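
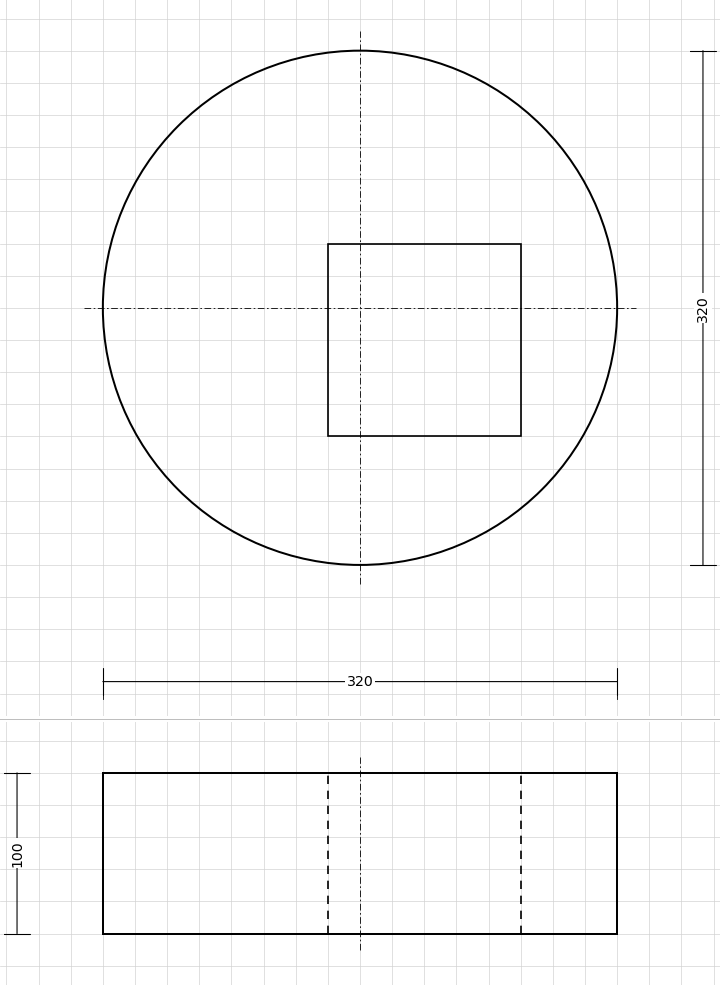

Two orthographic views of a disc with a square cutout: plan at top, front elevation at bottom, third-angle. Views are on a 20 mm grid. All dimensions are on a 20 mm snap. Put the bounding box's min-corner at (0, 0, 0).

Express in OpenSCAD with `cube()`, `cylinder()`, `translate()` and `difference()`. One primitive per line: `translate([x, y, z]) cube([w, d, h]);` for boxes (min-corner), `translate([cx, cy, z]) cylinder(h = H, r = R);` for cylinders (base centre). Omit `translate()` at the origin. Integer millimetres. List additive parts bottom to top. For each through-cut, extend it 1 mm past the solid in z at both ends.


difference() {
  translate([160, 160, 0]) cylinder(h = 100, r = 160);
  translate([140, 80, -1]) cube([120, 120, 102]);
}


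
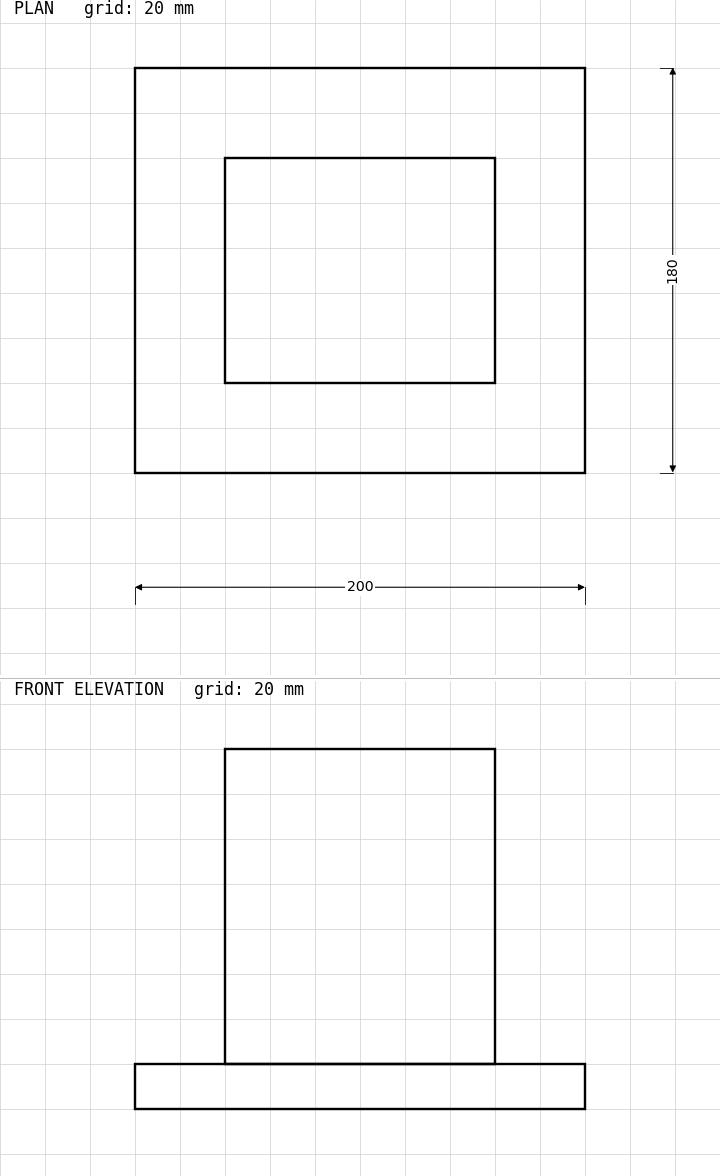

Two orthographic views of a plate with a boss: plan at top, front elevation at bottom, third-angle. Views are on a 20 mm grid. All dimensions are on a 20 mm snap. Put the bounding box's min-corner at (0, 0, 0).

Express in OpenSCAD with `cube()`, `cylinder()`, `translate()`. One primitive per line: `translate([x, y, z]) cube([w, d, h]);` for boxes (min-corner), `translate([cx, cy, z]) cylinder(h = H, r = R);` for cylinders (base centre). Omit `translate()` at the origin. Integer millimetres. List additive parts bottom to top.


cube([200, 180, 20]);
translate([40, 40, 20]) cube([120, 100, 140]);


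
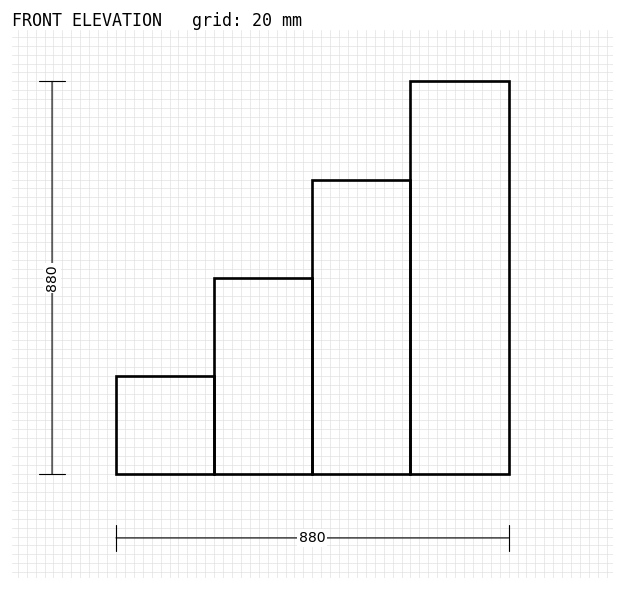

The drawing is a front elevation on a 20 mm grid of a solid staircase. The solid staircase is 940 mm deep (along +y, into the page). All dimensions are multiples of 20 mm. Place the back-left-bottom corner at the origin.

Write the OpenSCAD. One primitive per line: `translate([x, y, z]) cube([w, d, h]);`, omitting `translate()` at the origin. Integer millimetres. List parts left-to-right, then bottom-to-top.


cube([220, 940, 220]);
translate([220, 0, 0]) cube([220, 940, 440]);
translate([440, 0, 0]) cube([220, 940, 660]);
translate([660, 0, 0]) cube([220, 940, 880]);


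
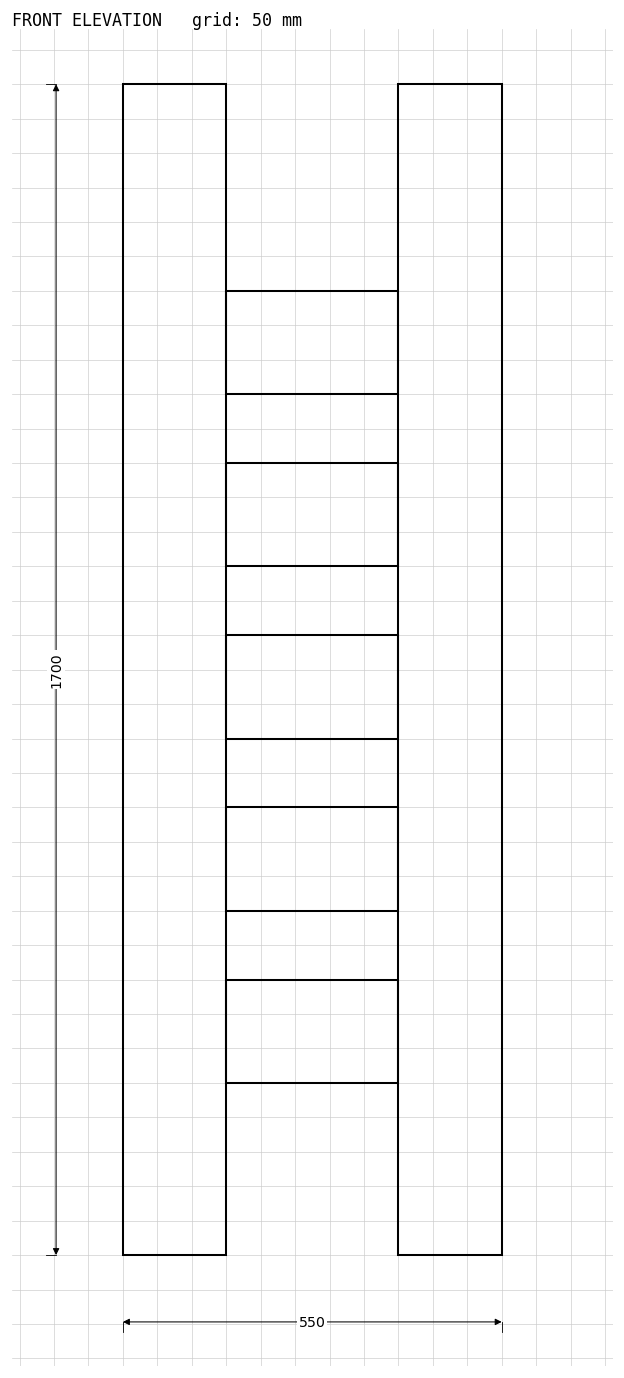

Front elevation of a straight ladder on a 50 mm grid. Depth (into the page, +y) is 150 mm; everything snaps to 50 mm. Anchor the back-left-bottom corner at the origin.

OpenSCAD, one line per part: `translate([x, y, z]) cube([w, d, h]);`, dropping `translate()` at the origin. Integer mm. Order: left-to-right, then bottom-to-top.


cube([150, 150, 1700]);
translate([150, 0, 250]) cube([250, 150, 150]);
translate([150, 0, 500]) cube([250, 150, 150]);
translate([150, 0, 750]) cube([250, 150, 150]);
translate([150, 0, 1000]) cube([250, 150, 150]);
translate([150, 0, 1250]) cube([250, 150, 150]);
translate([400, 0, 0]) cube([150, 150, 1700]);


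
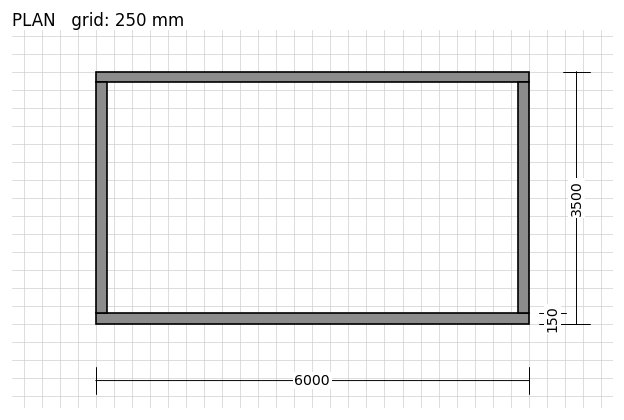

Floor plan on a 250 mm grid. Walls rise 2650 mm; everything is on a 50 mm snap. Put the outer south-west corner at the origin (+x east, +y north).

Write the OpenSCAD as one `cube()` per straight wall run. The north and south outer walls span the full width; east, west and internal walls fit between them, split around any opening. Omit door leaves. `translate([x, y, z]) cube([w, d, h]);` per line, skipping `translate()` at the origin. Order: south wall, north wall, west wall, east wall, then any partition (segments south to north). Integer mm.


cube([6000, 150, 2650]);
translate([0, 3350, 0]) cube([6000, 150, 2650]);
translate([0, 150, 0]) cube([150, 3200, 2650]);
translate([5850, 150, 0]) cube([150, 3200, 2650]);


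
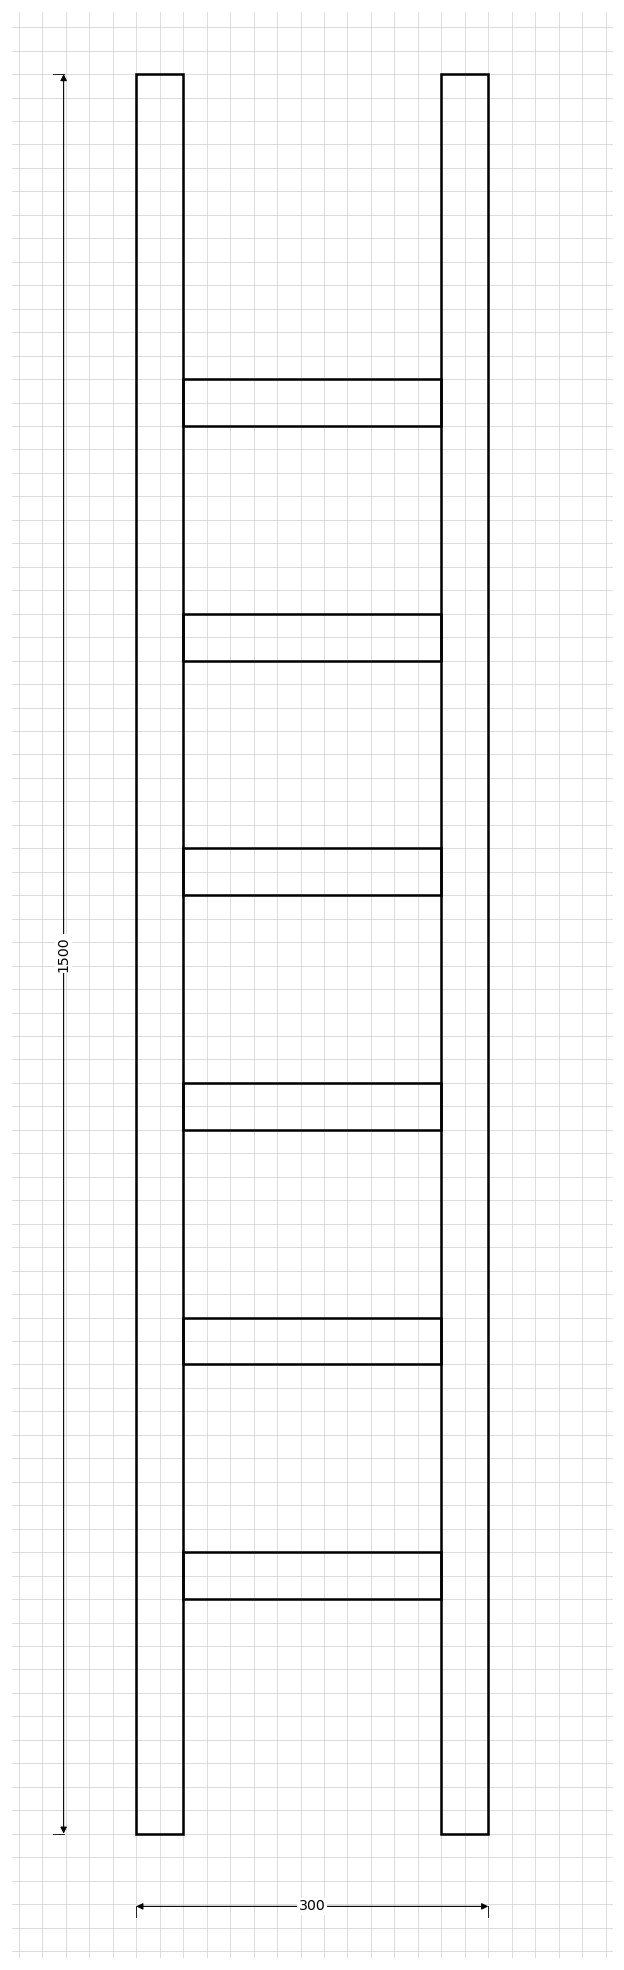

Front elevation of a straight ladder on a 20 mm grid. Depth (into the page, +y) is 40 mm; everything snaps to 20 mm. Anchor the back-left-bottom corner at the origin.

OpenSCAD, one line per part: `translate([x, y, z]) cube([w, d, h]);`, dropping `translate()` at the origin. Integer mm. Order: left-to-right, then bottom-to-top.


cube([40, 40, 1500]);
translate([40, 0, 200]) cube([220, 40, 40]);
translate([40, 0, 400]) cube([220, 40, 40]);
translate([40, 0, 600]) cube([220, 40, 40]);
translate([40, 0, 800]) cube([220, 40, 40]);
translate([40, 0, 1000]) cube([220, 40, 40]);
translate([40, 0, 1200]) cube([220, 40, 40]);
translate([260, 0, 0]) cube([40, 40, 1500]);


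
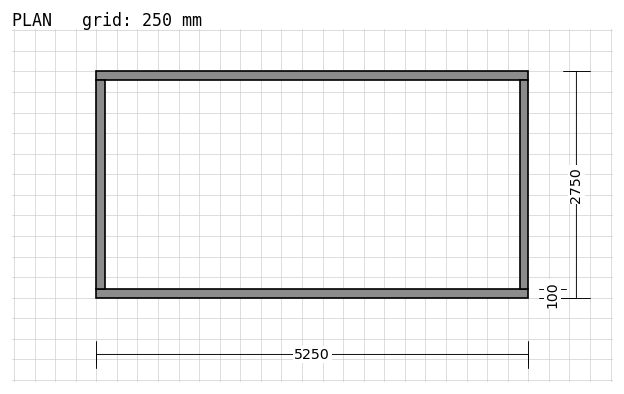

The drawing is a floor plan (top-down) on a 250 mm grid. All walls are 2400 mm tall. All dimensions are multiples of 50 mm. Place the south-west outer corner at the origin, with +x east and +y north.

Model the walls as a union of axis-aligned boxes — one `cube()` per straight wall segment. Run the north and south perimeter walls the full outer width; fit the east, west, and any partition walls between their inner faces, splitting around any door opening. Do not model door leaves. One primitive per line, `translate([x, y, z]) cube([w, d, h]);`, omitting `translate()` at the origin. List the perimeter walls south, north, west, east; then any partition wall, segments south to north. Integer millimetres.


cube([5250, 100, 2400]);
translate([0, 2650, 0]) cube([5250, 100, 2400]);
translate([0, 100, 0]) cube([100, 2550, 2400]);
translate([5150, 100, 0]) cube([100, 2550, 2400]);


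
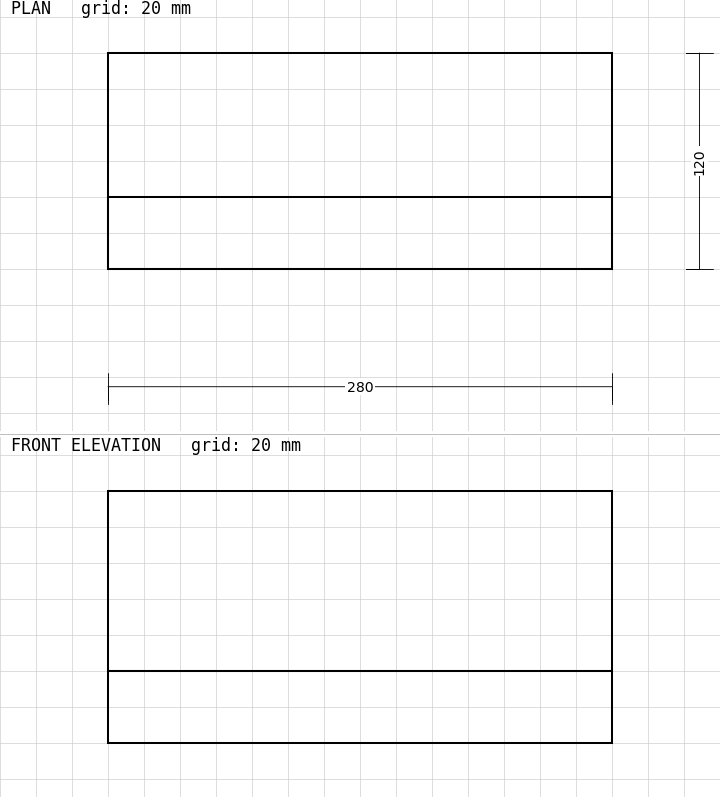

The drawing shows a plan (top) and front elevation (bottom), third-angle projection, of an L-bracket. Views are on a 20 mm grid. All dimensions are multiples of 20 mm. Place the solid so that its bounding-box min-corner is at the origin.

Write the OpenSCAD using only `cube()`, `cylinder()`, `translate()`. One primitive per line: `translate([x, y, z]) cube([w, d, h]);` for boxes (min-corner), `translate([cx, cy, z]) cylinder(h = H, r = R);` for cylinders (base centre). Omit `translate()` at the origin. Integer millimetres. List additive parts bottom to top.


cube([280, 120, 40]);
translate([0, 0, 40]) cube([280, 40, 100]);


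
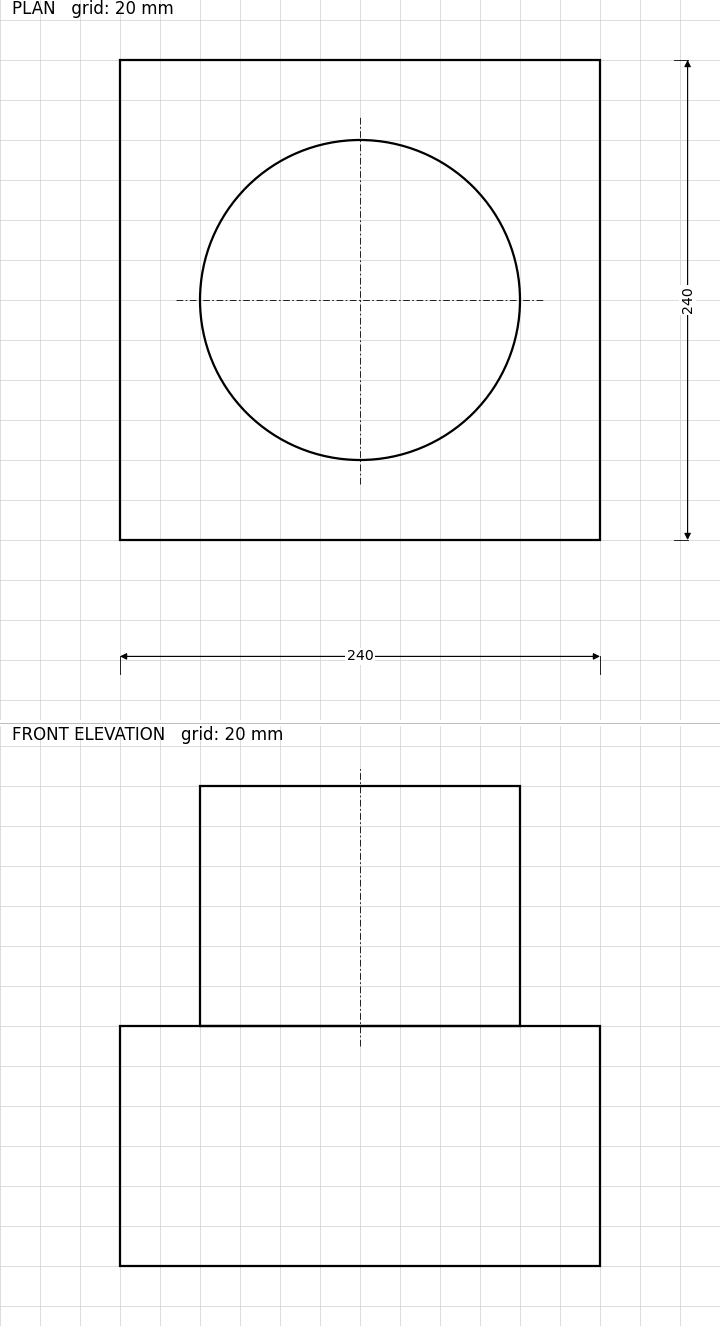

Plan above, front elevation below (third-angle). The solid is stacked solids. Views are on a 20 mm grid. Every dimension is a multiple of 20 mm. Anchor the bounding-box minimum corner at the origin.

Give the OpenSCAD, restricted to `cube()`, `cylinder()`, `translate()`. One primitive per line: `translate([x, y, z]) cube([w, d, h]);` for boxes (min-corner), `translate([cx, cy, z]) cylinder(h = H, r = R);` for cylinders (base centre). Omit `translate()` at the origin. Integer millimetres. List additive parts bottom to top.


cube([240, 240, 120]);
translate([120, 120, 120]) cylinder(h = 120, r = 80);


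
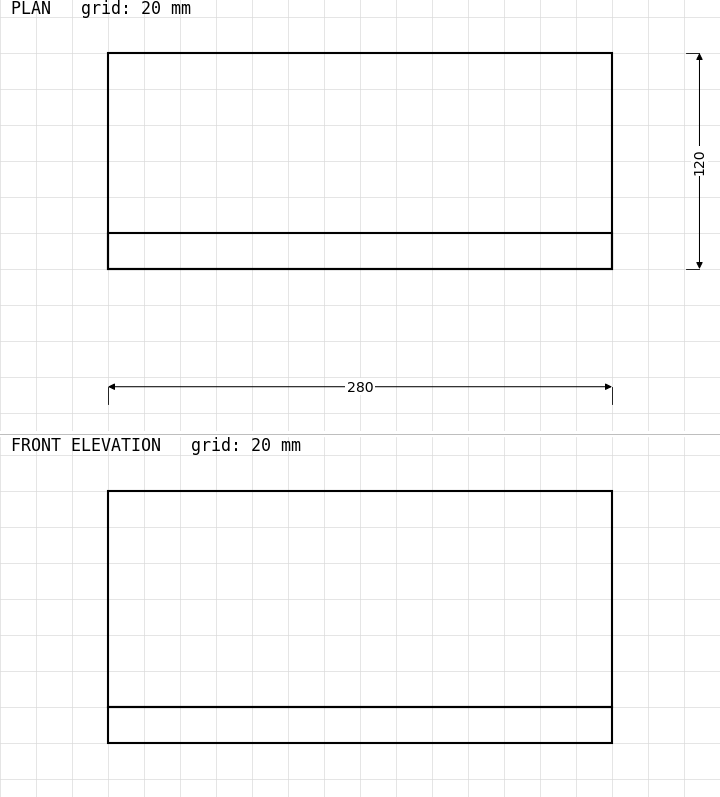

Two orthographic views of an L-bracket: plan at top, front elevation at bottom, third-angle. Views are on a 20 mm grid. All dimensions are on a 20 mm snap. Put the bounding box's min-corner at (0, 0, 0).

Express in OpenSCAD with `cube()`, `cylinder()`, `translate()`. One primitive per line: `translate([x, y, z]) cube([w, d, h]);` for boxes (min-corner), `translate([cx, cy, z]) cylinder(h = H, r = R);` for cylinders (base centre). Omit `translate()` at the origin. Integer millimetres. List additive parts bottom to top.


cube([280, 120, 20]);
translate([0, 0, 20]) cube([280, 20, 120]);


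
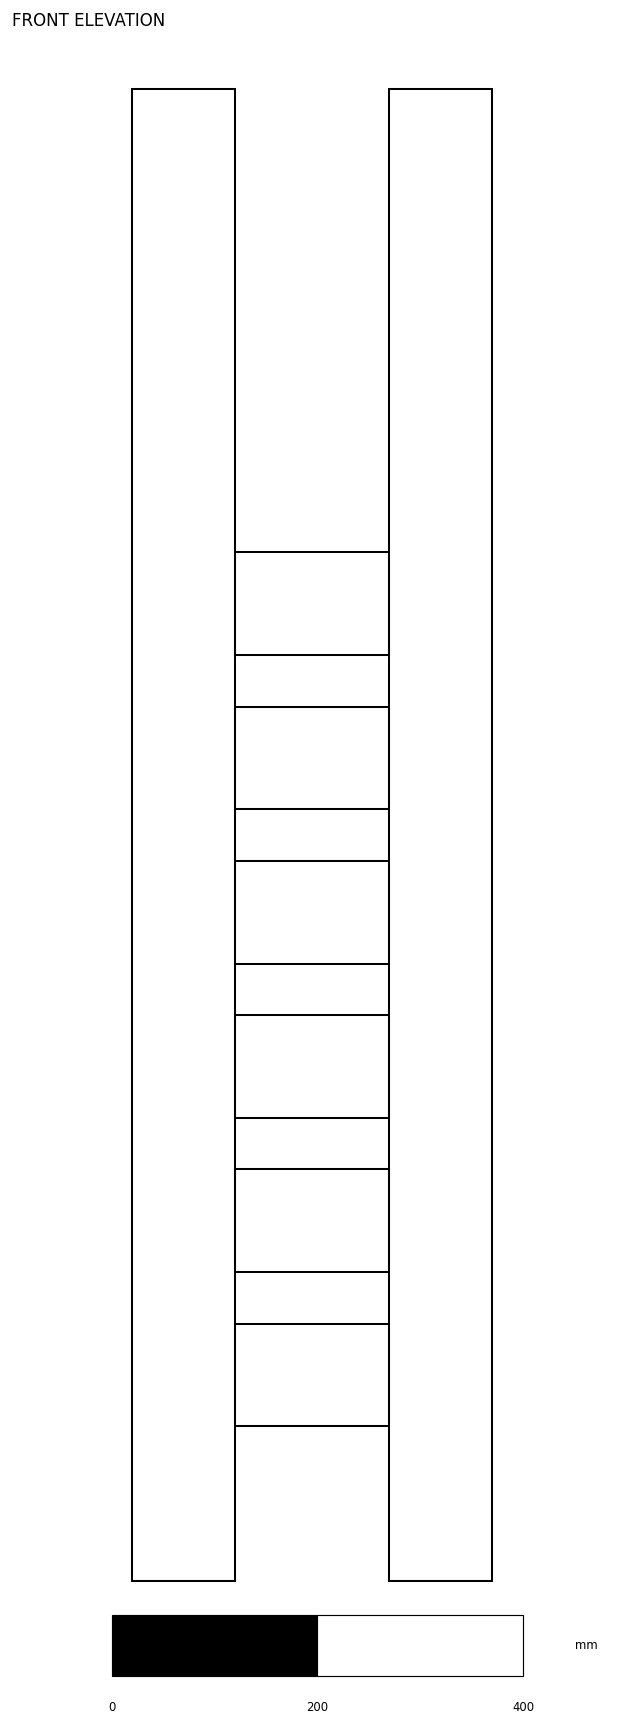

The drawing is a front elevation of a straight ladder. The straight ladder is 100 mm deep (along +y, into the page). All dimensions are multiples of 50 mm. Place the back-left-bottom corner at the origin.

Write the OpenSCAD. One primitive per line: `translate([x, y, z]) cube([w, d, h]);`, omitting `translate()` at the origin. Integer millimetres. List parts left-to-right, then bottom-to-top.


cube([100, 100, 1450]);
translate([100, 0, 150]) cube([150, 100, 100]);
translate([100, 0, 300]) cube([150, 100, 100]);
translate([100, 0, 450]) cube([150, 100, 100]);
translate([100, 0, 600]) cube([150, 100, 100]);
translate([100, 0, 750]) cube([150, 100, 100]);
translate([100, 0, 900]) cube([150, 100, 100]);
translate([250, 0, 0]) cube([100, 100, 1450]);


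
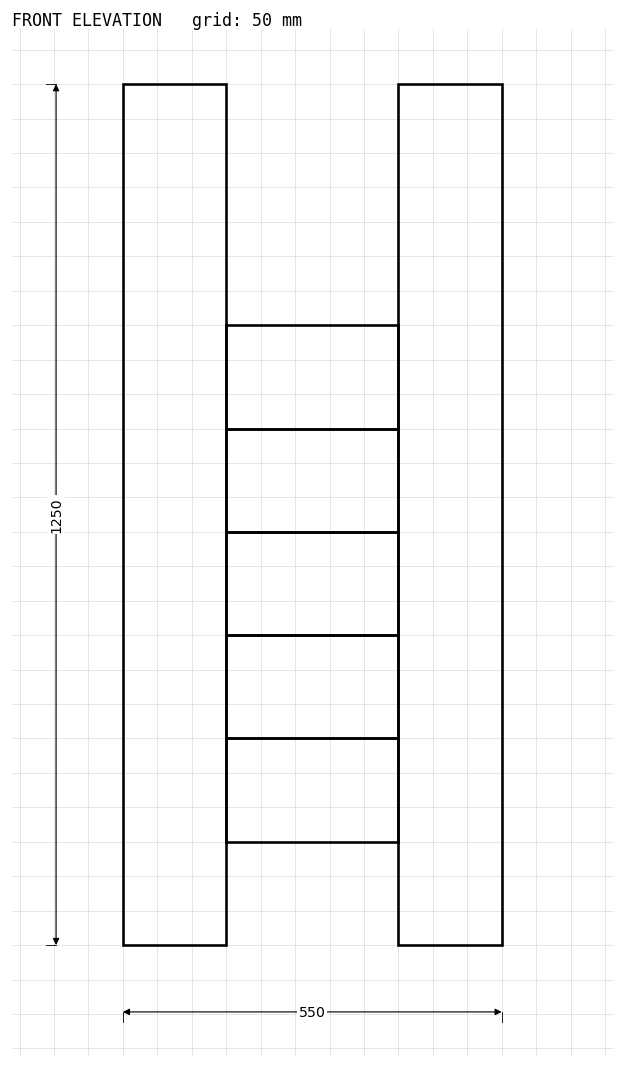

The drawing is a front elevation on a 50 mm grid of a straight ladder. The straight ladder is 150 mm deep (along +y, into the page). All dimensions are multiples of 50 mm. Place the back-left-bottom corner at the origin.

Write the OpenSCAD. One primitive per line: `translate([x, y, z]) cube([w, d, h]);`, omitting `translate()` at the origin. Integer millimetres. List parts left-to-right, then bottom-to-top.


cube([150, 150, 1250]);
translate([150, 0, 150]) cube([250, 150, 150]);
translate([150, 0, 300]) cube([250, 150, 150]);
translate([150, 0, 450]) cube([250, 150, 150]);
translate([150, 0, 600]) cube([250, 150, 150]);
translate([150, 0, 750]) cube([250, 150, 150]);
translate([400, 0, 0]) cube([150, 150, 1250]);


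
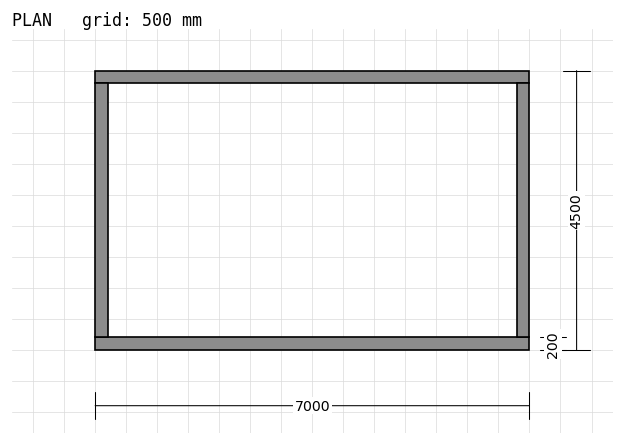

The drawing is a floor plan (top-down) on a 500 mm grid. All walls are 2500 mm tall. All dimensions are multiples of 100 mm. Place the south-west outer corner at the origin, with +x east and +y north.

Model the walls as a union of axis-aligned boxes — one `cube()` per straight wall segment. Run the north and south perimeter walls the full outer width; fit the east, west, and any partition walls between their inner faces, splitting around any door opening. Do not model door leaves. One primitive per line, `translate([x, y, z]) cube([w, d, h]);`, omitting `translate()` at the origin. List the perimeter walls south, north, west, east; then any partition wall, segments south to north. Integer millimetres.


cube([7000, 200, 2500]);
translate([0, 4300, 0]) cube([7000, 200, 2500]);
translate([0, 200, 0]) cube([200, 4100, 2500]);
translate([6800, 200, 0]) cube([200, 4100, 2500]);


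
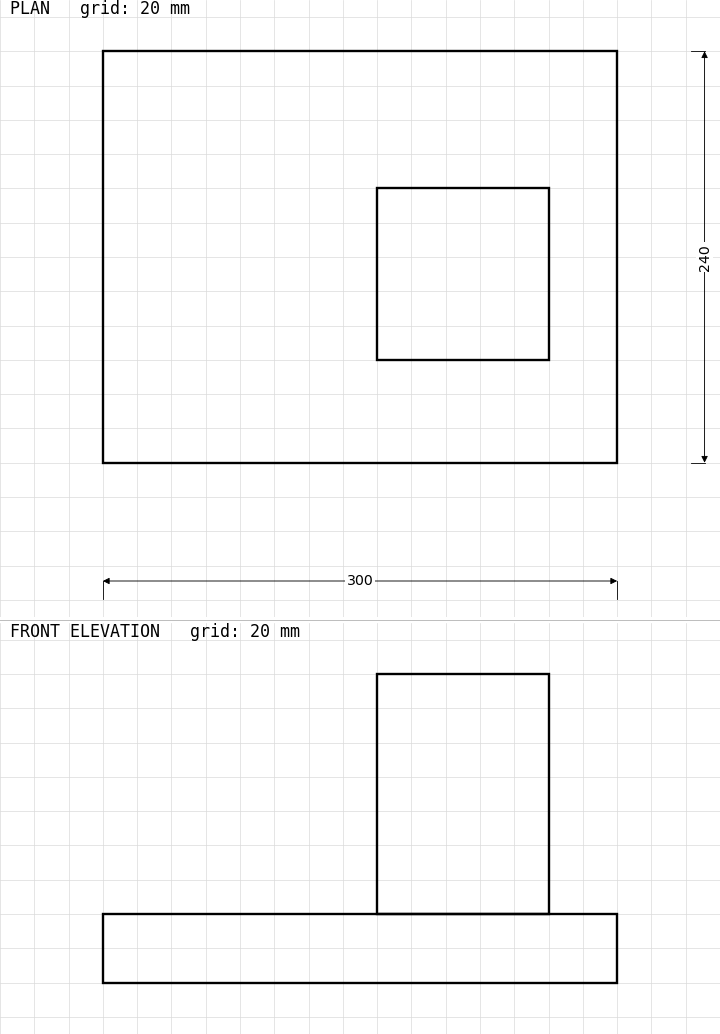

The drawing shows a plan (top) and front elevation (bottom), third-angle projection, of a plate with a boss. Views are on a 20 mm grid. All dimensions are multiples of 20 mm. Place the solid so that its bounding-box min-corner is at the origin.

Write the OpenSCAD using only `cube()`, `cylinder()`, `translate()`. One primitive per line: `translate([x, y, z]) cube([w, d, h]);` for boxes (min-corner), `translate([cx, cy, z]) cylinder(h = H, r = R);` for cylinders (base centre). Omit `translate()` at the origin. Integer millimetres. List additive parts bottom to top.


cube([300, 240, 40]);
translate([160, 60, 40]) cube([100, 100, 140]);


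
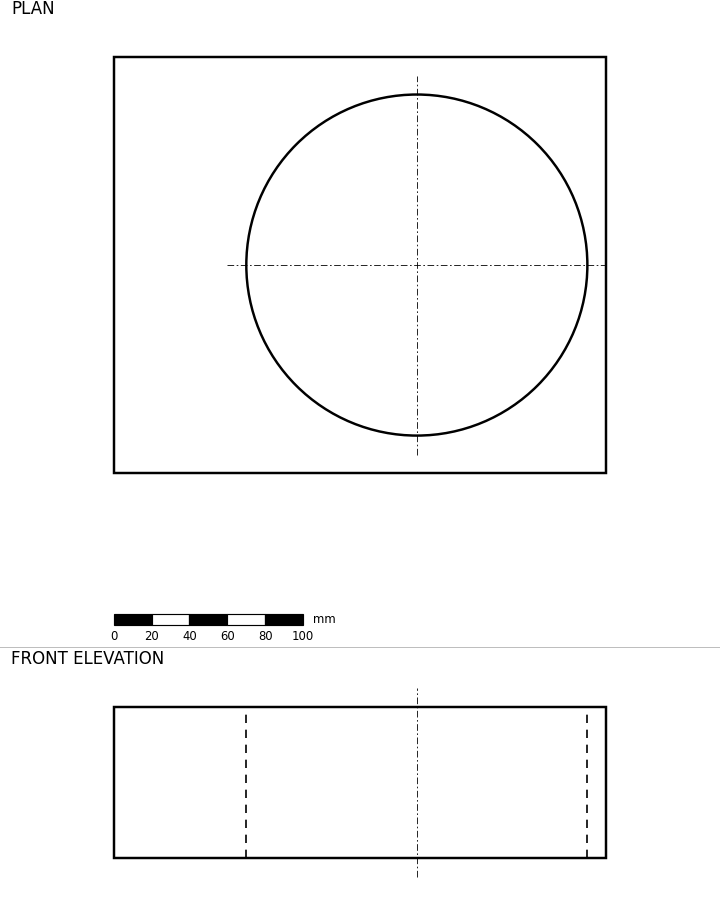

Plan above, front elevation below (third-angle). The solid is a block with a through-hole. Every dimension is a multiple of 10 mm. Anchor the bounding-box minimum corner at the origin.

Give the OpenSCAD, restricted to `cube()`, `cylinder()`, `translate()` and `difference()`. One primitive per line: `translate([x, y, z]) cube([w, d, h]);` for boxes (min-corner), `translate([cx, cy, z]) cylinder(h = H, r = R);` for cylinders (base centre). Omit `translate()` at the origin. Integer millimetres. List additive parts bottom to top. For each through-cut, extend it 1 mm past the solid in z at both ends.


difference() {
  cube([260, 220, 80]);
  translate([160, 110, -1]) cylinder(h = 82, r = 90);
}


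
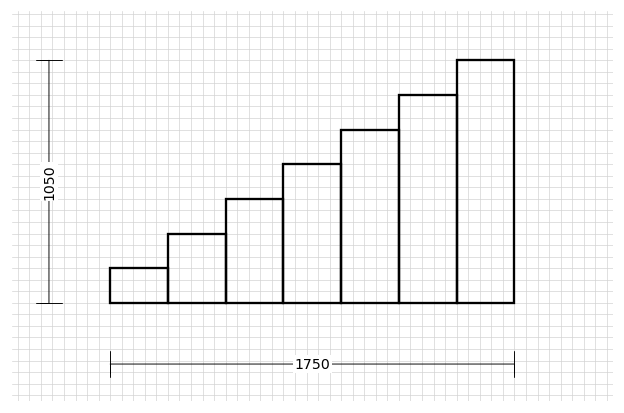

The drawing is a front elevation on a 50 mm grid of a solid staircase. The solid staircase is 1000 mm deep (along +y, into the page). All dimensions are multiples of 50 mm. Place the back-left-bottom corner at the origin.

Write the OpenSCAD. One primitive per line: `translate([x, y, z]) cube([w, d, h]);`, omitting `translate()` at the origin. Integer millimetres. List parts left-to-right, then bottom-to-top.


cube([250, 1000, 150]);
translate([250, 0, 0]) cube([250, 1000, 300]);
translate([500, 0, 0]) cube([250, 1000, 450]);
translate([750, 0, 0]) cube([250, 1000, 600]);
translate([1000, 0, 0]) cube([250, 1000, 750]);
translate([1250, 0, 0]) cube([250, 1000, 900]);
translate([1500, 0, 0]) cube([250, 1000, 1050]);


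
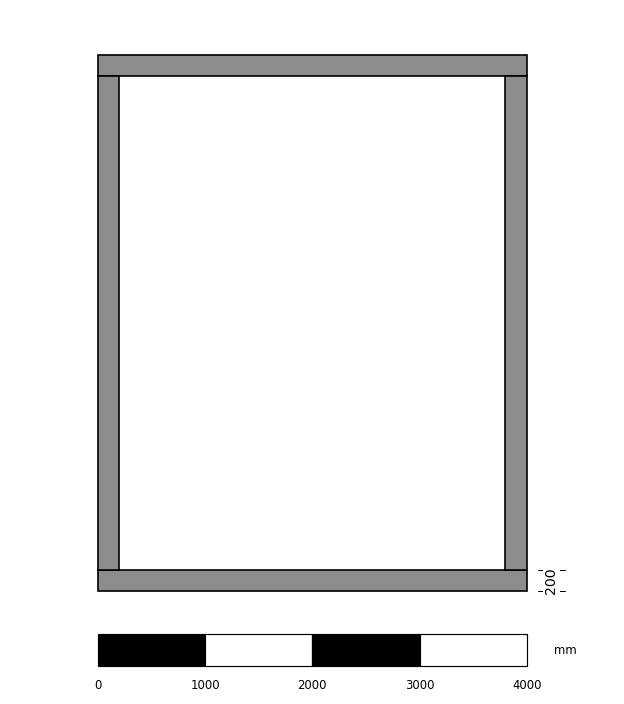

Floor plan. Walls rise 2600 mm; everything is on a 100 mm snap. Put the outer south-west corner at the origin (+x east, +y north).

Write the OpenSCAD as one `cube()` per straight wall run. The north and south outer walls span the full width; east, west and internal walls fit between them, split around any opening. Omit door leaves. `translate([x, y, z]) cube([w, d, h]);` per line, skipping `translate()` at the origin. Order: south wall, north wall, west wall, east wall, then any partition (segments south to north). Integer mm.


cube([4000, 200, 2600]);
translate([0, 4800, 0]) cube([4000, 200, 2600]);
translate([0, 200, 0]) cube([200, 4600, 2600]);
translate([3800, 200, 0]) cube([200, 4600, 2600]);


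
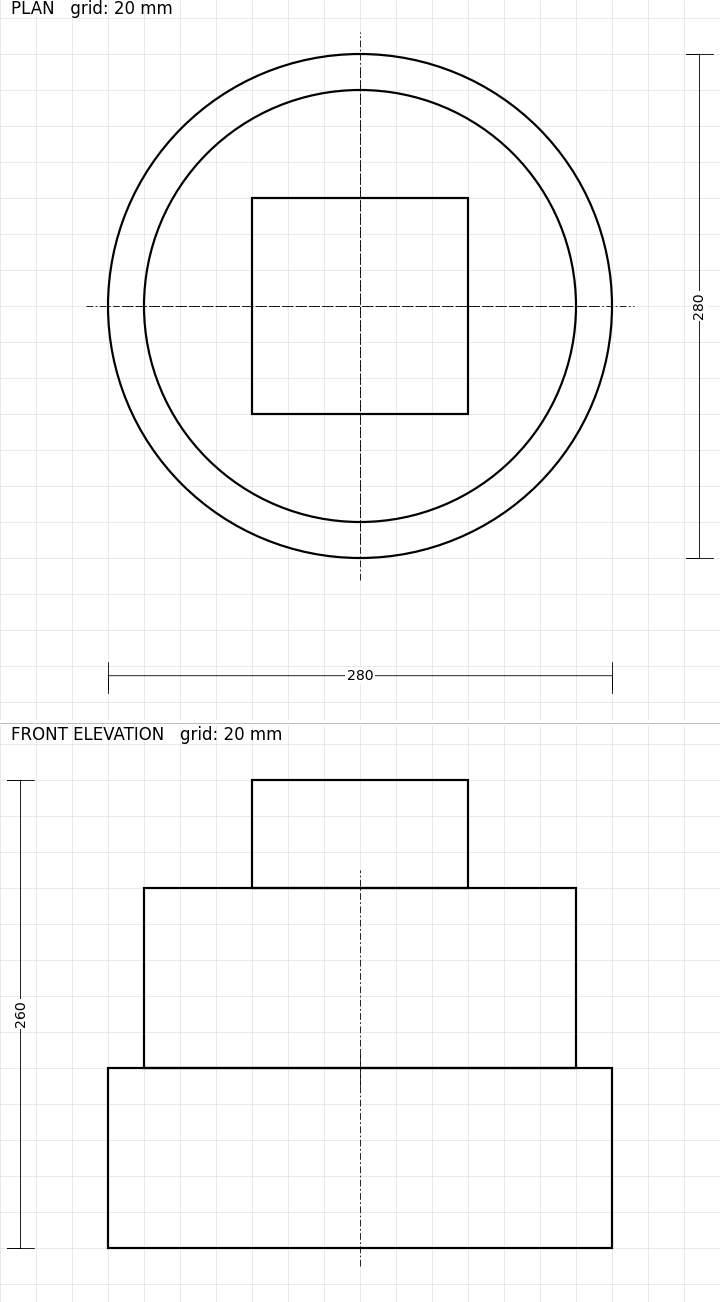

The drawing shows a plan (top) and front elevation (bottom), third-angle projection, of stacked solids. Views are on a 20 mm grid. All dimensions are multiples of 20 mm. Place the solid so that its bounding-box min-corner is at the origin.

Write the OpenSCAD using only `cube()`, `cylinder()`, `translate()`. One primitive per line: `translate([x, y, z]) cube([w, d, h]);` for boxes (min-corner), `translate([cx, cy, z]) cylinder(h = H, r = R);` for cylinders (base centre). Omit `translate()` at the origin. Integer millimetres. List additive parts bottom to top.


translate([140, 140, 0]) cylinder(h = 100, r = 140);
translate([140, 140, 100]) cylinder(h = 100, r = 120);
translate([80, 80, 200]) cube([120, 120, 60]);


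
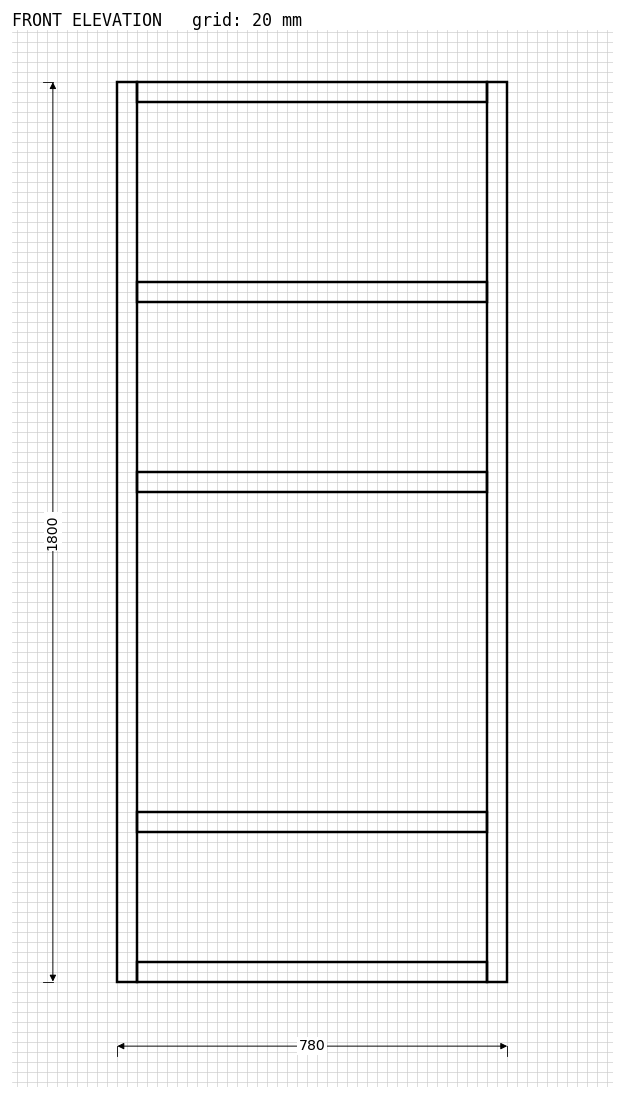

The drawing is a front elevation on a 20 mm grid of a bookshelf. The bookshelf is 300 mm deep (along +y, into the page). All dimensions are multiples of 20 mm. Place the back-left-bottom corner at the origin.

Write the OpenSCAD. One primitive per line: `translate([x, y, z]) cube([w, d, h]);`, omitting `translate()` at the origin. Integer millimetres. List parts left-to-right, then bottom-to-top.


cube([40, 300, 1800]);
translate([40, 0, 0]) cube([700, 300, 40]);
translate([40, 0, 300]) cube([700, 300, 40]);
translate([40, 0, 980]) cube([700, 300, 40]);
translate([40, 0, 1360]) cube([700, 300, 40]);
translate([40, 0, 1760]) cube([700, 300, 40]);
translate([740, 0, 0]) cube([40, 300, 1800]);


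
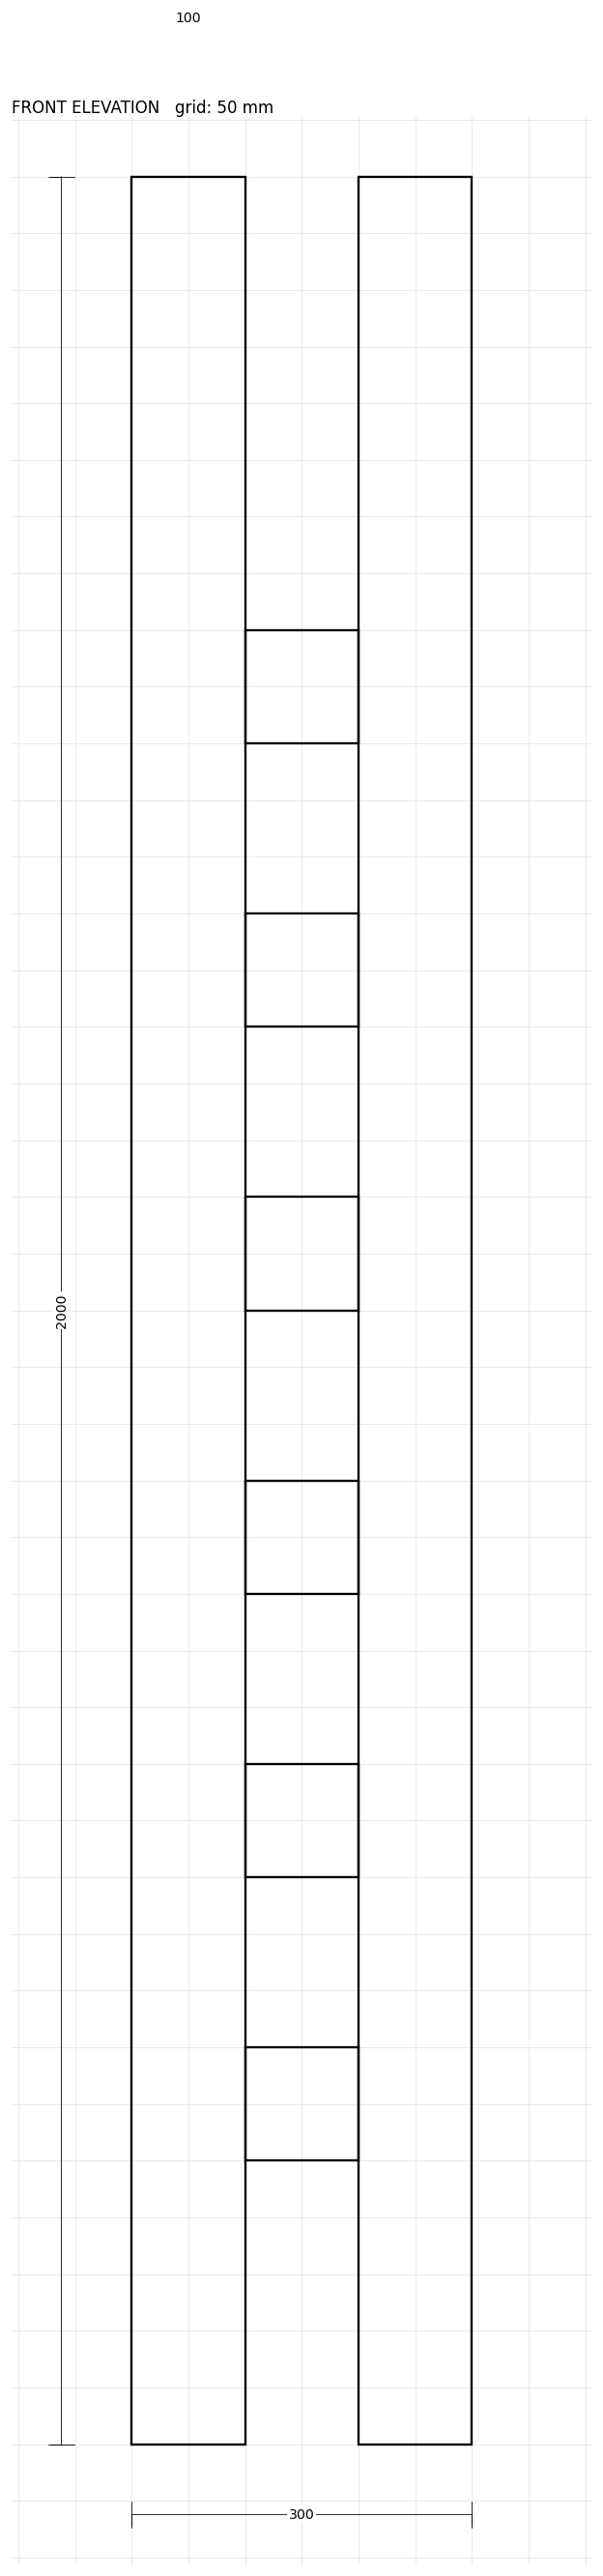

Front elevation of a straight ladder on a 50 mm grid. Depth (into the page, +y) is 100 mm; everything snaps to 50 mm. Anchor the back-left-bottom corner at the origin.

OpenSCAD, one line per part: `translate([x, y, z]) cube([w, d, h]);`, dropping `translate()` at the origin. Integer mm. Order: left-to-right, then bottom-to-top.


cube([100, 100, 2000]);
translate([100, 0, 250]) cube([100, 100, 100]);
translate([100, 0, 500]) cube([100, 100, 100]);
translate([100, 0, 750]) cube([100, 100, 100]);
translate([100, 0, 1000]) cube([100, 100, 100]);
translate([100, 0, 1250]) cube([100, 100, 100]);
translate([100, 0, 1500]) cube([100, 100, 100]);
translate([200, 0, 0]) cube([100, 100, 2000]);


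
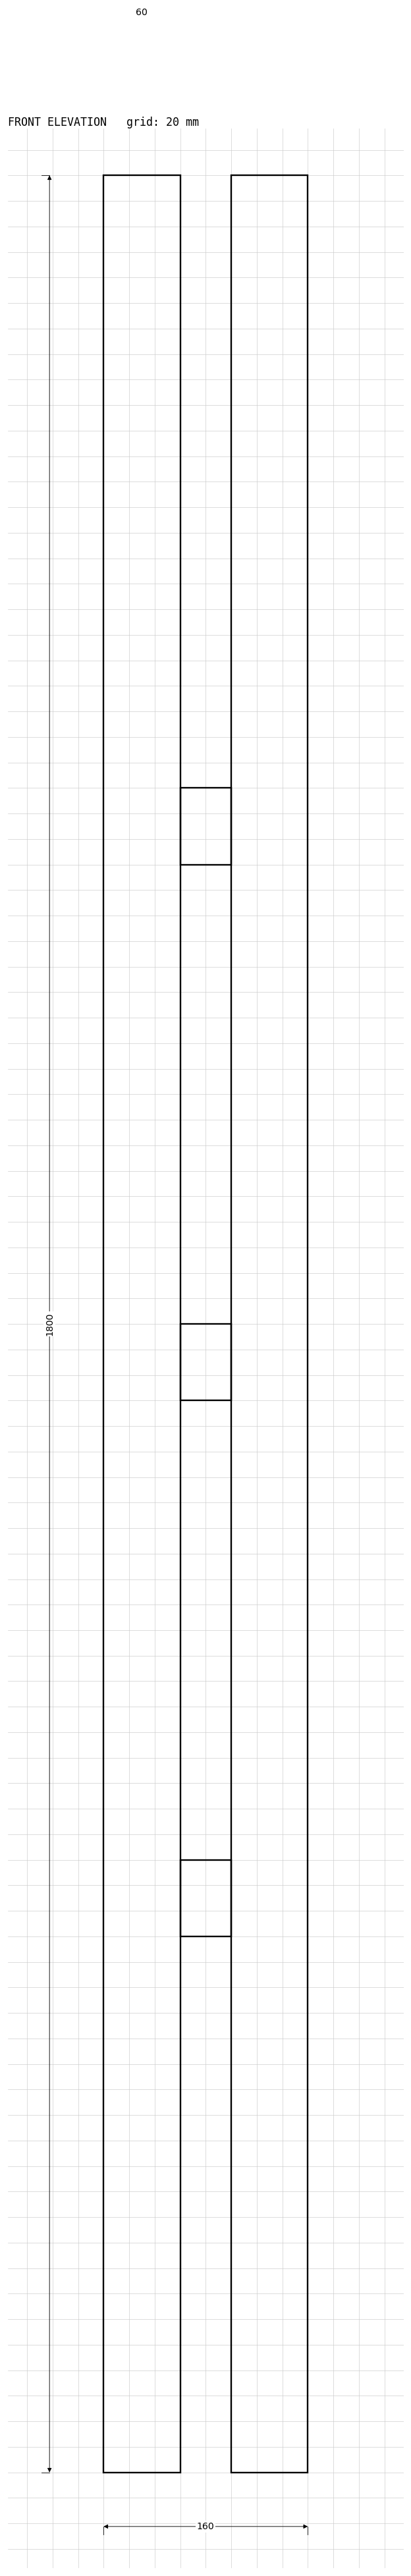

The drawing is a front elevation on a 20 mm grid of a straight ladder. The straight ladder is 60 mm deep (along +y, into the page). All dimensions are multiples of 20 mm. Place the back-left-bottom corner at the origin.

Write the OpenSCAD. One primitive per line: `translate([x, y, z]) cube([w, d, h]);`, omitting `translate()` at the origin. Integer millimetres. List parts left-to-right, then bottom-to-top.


cube([60, 60, 1800]);
translate([60, 0, 420]) cube([40, 60, 60]);
translate([60, 0, 840]) cube([40, 60, 60]);
translate([60, 0, 1260]) cube([40, 60, 60]);
translate([100, 0, 0]) cube([60, 60, 1800]);


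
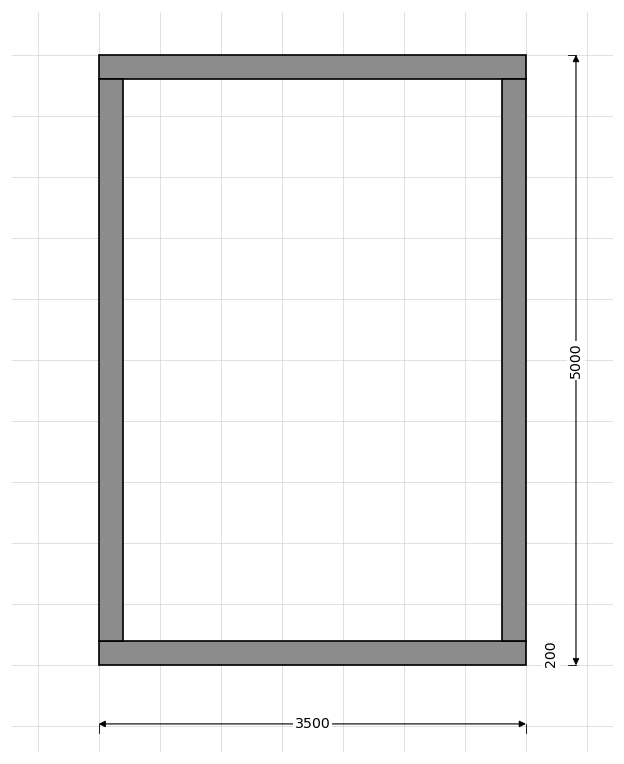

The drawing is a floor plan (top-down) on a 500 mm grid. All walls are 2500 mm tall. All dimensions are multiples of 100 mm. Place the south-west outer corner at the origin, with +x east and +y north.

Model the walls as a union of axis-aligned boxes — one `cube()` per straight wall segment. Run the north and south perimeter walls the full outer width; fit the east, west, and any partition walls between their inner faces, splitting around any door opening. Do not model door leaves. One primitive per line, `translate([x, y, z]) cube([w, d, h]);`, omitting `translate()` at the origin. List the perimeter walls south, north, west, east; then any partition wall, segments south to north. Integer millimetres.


cube([3500, 200, 2500]);
translate([0, 4800, 0]) cube([3500, 200, 2500]);
translate([0, 200, 0]) cube([200, 4600, 2500]);
translate([3300, 200, 0]) cube([200, 4600, 2500]);


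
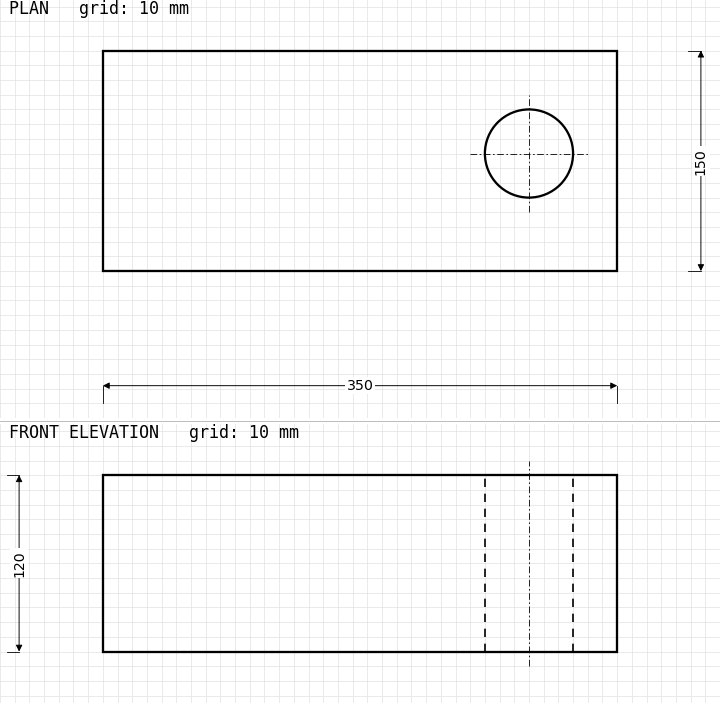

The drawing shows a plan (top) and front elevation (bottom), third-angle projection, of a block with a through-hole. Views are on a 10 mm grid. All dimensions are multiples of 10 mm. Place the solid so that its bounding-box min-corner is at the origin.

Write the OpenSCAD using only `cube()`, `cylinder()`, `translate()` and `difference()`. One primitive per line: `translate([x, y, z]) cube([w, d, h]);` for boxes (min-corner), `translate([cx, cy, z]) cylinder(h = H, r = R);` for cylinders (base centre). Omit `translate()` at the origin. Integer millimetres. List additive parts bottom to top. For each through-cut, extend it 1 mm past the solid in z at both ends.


difference() {
  cube([350, 150, 120]);
  translate([290, 80, -1]) cylinder(h = 122, r = 30);
}


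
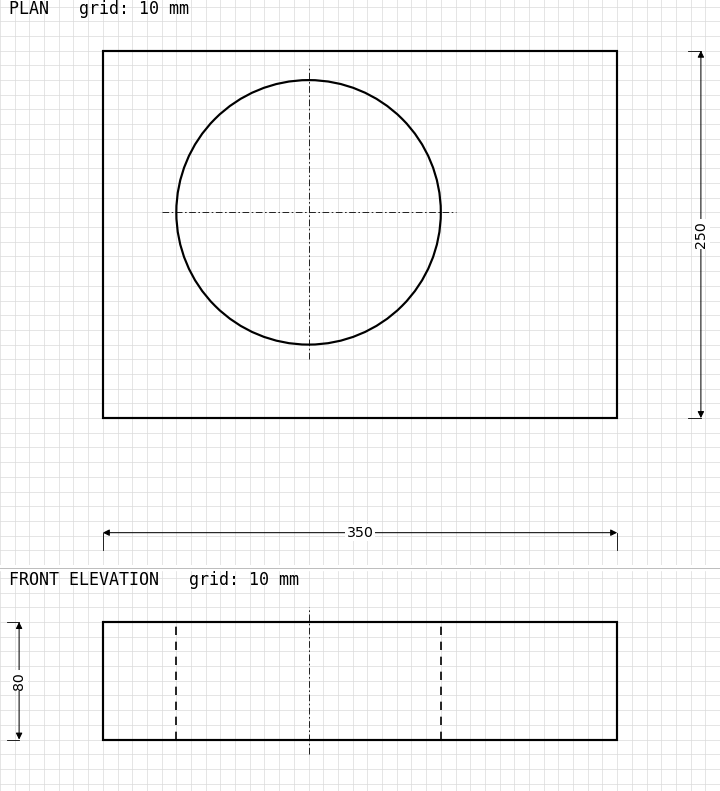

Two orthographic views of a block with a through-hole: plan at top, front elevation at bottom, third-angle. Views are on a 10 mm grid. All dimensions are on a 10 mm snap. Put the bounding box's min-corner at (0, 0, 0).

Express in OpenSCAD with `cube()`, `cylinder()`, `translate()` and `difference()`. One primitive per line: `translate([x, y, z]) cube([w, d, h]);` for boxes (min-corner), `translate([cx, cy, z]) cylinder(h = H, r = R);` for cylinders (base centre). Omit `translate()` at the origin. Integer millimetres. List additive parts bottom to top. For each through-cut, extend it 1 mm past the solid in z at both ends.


difference() {
  cube([350, 250, 80]);
  translate([140, 140, -1]) cylinder(h = 82, r = 90);
}


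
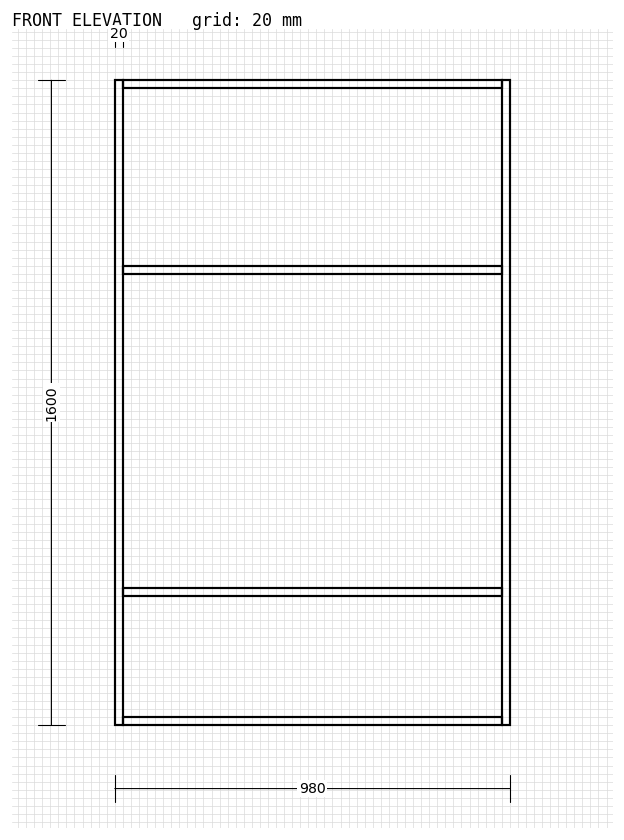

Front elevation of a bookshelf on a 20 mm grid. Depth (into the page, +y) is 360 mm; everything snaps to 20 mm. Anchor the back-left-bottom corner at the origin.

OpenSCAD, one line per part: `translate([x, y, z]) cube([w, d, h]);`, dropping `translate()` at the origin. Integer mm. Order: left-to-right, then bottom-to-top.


cube([20, 360, 1600]);
translate([20, 0, 0]) cube([940, 360, 20]);
translate([20, 0, 320]) cube([940, 360, 20]);
translate([20, 0, 1120]) cube([940, 360, 20]);
translate([20, 0, 1580]) cube([940, 360, 20]);
translate([960, 0, 0]) cube([20, 360, 1600]);


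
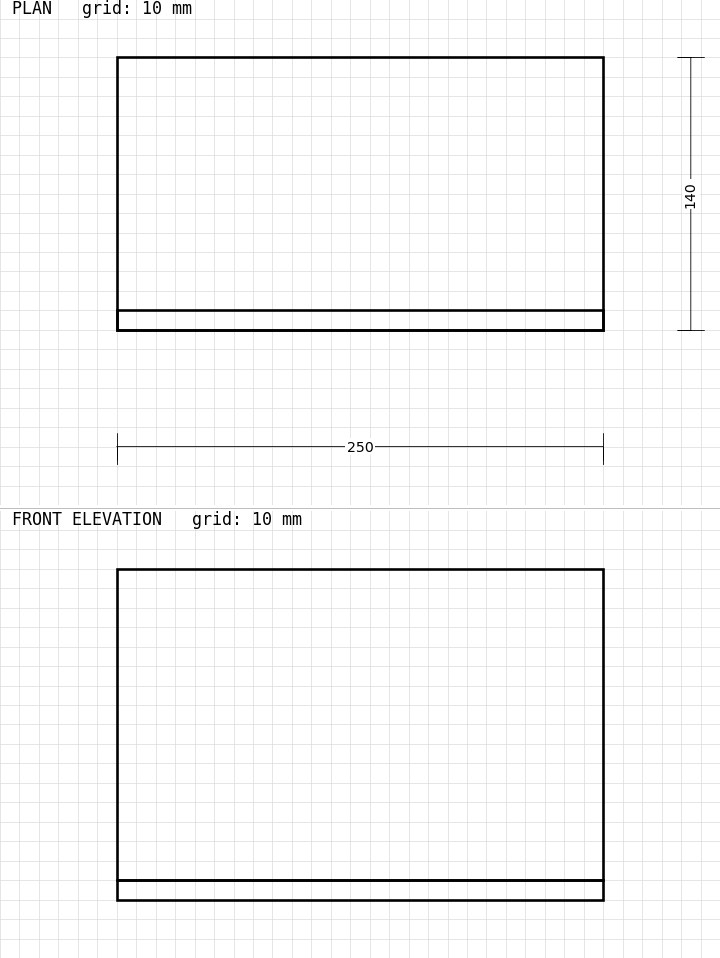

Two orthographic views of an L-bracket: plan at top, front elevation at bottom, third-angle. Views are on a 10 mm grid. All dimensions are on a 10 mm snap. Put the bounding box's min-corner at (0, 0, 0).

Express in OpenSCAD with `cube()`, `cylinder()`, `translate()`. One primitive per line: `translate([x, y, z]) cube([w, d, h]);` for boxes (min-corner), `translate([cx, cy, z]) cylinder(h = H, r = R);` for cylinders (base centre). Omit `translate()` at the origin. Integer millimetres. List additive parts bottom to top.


cube([250, 140, 10]);
translate([0, 0, 10]) cube([250, 10, 160]);


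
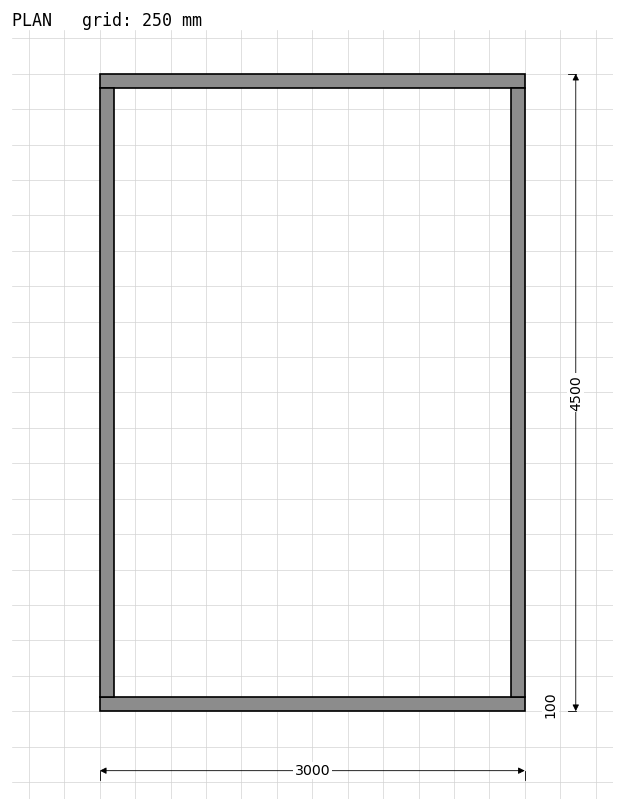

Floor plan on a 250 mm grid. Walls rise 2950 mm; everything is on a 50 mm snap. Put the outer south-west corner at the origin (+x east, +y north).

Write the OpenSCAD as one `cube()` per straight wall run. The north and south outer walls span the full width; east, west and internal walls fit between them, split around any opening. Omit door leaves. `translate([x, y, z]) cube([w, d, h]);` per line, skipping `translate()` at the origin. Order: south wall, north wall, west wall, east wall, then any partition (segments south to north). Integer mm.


cube([3000, 100, 2950]);
translate([0, 4400, 0]) cube([3000, 100, 2950]);
translate([0, 100, 0]) cube([100, 4300, 2950]);
translate([2900, 100, 0]) cube([100, 4300, 2950]);


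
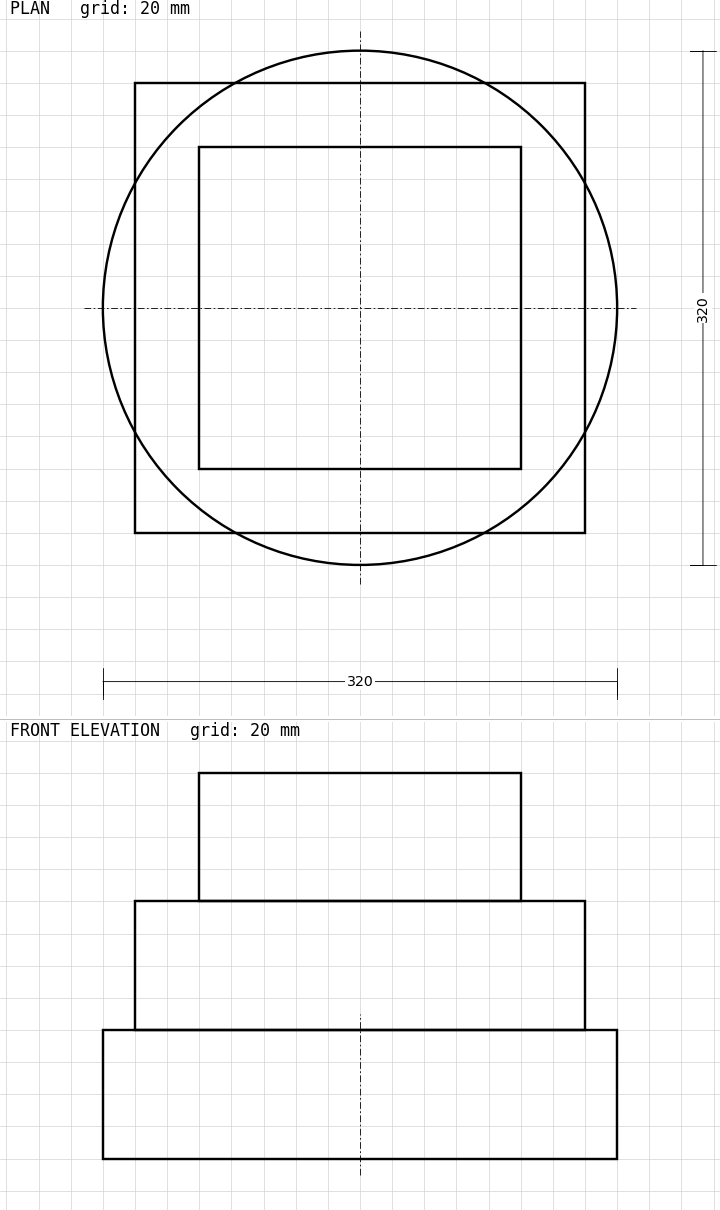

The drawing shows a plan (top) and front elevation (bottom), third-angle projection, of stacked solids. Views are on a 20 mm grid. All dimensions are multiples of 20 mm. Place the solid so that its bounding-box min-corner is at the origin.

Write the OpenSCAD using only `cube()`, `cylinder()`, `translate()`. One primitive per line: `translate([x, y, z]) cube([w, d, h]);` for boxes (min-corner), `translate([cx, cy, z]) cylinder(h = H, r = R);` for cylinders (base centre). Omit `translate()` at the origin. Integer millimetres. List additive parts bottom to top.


translate([160, 160, 0]) cylinder(h = 80, r = 160);
translate([20, 20, 80]) cube([280, 280, 80]);
translate([60, 60, 160]) cube([200, 200, 80]);


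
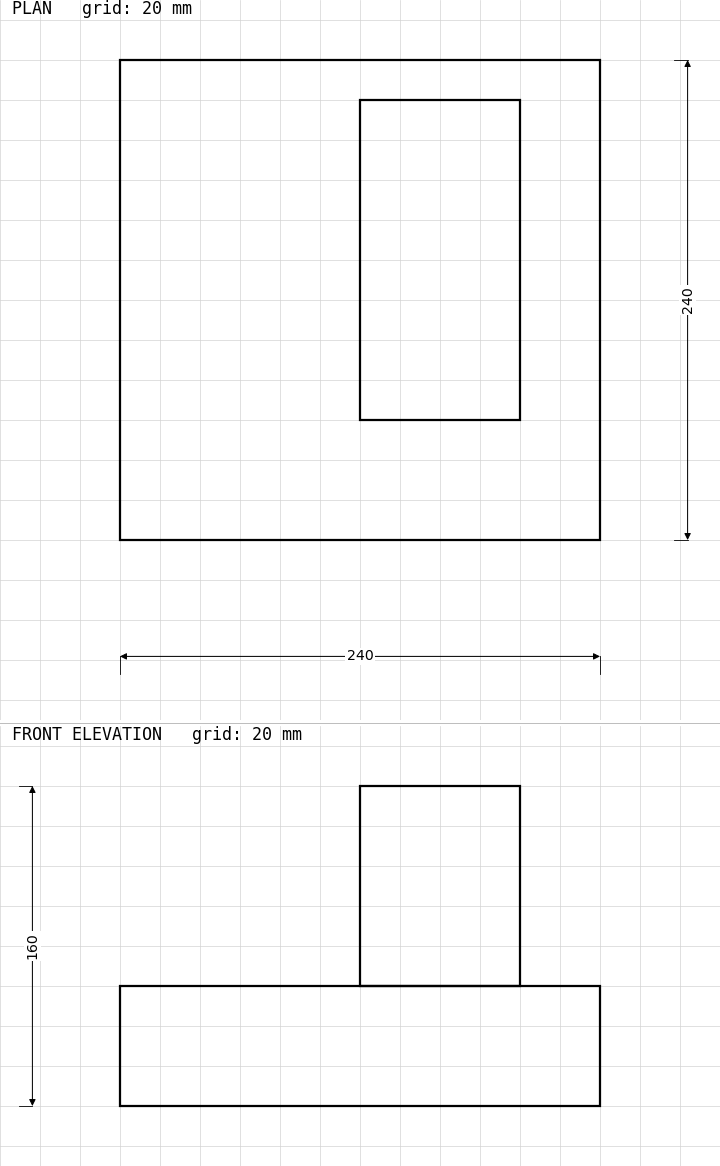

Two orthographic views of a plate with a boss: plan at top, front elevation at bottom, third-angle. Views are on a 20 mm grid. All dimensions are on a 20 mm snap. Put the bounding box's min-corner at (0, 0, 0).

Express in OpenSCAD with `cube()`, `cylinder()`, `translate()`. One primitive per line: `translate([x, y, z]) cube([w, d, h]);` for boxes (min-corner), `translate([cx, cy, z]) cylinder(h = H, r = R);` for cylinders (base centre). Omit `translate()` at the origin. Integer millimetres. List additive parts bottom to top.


cube([240, 240, 60]);
translate([120, 60, 60]) cube([80, 160, 100]);


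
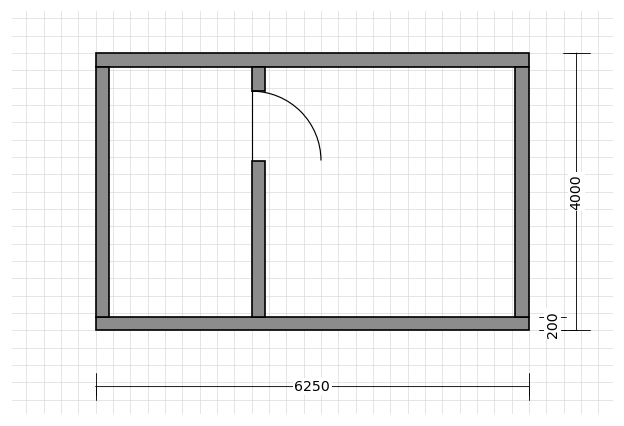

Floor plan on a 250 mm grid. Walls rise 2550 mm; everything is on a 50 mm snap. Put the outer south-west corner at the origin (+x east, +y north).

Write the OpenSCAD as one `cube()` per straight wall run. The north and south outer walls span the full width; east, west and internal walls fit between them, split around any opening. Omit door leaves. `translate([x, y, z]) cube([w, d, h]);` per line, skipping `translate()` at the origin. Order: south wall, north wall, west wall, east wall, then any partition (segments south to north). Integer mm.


cube([6250, 200, 2550]);
translate([0, 3800, 0]) cube([6250, 200, 2550]);
translate([0, 200, 0]) cube([200, 3600, 2550]);
translate([6050, 200, 0]) cube([200, 3600, 2550]);
translate([2250, 200, 0]) cube([200, 2250, 2550]);
translate([2250, 3450, 0]) cube([200, 350, 2550]);


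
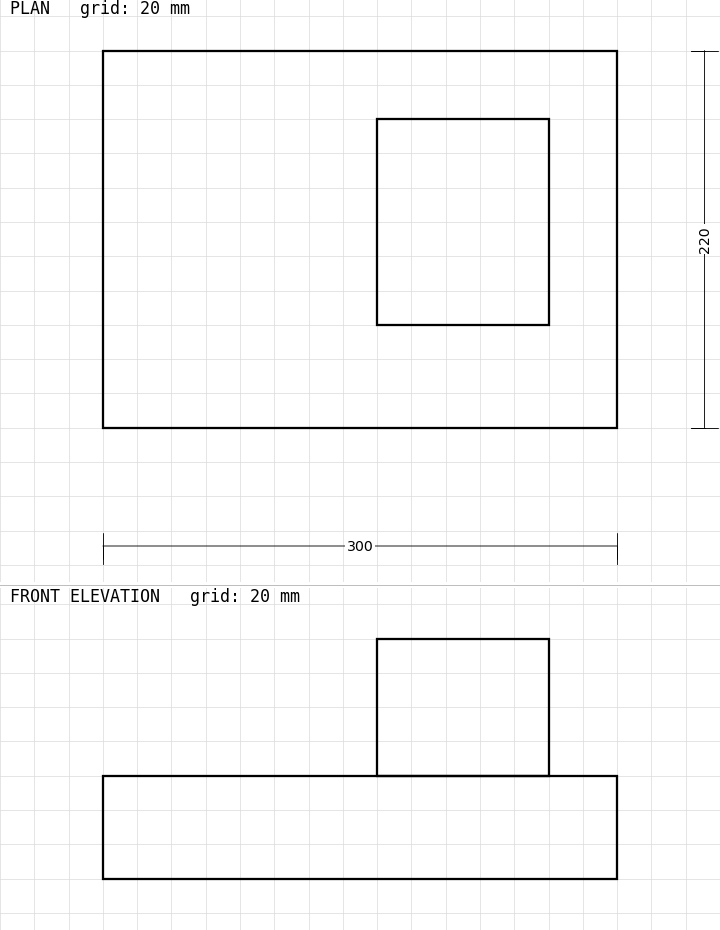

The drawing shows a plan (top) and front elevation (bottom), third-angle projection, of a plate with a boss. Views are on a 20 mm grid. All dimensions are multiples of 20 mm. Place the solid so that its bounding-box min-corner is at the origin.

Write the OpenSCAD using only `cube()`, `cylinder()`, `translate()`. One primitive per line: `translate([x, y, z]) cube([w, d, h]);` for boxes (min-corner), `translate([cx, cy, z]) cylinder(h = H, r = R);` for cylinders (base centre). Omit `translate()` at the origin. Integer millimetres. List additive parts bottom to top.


cube([300, 220, 60]);
translate([160, 60, 60]) cube([100, 120, 80]);


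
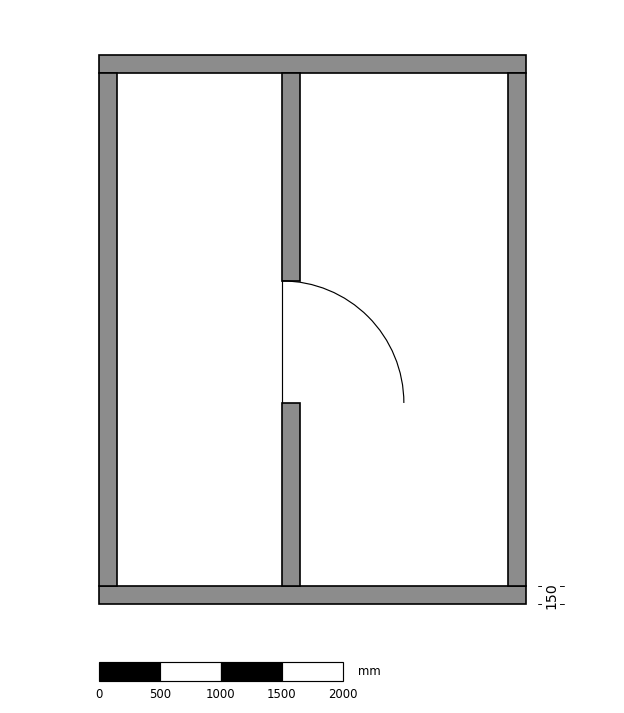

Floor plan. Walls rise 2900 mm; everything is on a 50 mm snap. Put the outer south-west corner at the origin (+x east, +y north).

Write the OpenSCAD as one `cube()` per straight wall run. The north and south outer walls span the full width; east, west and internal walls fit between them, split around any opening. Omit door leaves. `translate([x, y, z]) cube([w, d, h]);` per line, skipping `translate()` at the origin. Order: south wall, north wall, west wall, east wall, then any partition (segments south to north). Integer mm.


cube([3500, 150, 2900]);
translate([0, 4350, 0]) cube([3500, 150, 2900]);
translate([0, 150, 0]) cube([150, 4200, 2900]);
translate([3350, 150, 0]) cube([150, 4200, 2900]);
translate([1500, 150, 0]) cube([150, 1500, 2900]);
translate([1500, 2650, 0]) cube([150, 1700, 2900]);


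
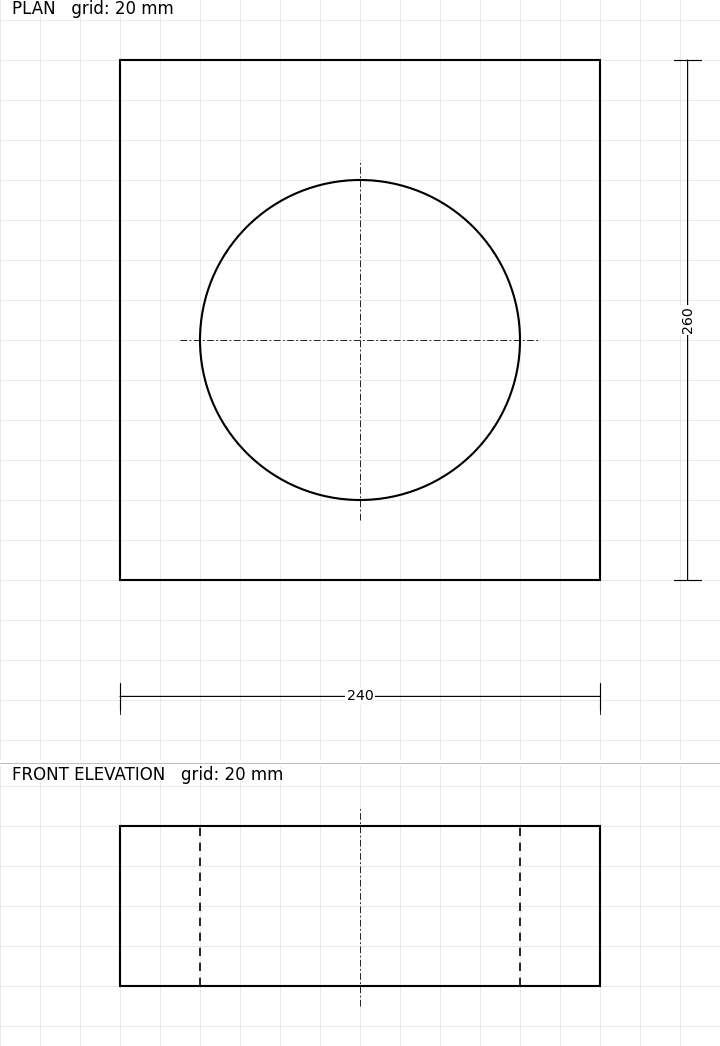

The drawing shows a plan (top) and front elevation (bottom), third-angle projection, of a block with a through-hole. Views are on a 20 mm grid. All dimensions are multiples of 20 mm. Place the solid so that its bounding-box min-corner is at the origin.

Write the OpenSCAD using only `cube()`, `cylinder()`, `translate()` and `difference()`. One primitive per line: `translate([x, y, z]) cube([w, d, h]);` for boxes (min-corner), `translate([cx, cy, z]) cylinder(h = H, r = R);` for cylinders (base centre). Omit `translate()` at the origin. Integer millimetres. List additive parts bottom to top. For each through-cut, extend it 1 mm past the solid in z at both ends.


difference() {
  cube([240, 260, 80]);
  translate([120, 120, -1]) cylinder(h = 82, r = 80);
}


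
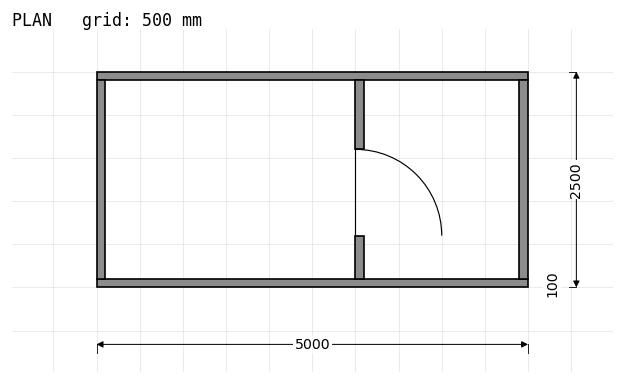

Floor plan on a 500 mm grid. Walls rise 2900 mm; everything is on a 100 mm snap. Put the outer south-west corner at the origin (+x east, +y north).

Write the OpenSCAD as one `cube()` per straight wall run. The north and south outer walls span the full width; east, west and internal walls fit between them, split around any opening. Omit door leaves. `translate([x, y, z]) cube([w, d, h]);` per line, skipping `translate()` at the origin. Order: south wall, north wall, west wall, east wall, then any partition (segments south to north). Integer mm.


cube([5000, 100, 2900]);
translate([0, 2400, 0]) cube([5000, 100, 2900]);
translate([0, 100, 0]) cube([100, 2300, 2900]);
translate([4900, 100, 0]) cube([100, 2300, 2900]);
translate([3000, 100, 0]) cube([100, 500, 2900]);
translate([3000, 1600, 0]) cube([100, 800, 2900]);
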